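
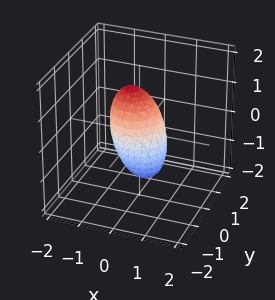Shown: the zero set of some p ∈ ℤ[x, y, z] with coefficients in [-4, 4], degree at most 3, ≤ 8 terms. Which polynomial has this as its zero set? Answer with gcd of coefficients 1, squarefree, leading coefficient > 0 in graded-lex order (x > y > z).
First, the degree is 2 — no degree-1 surface has this shape.
Next, observable constraints: among the integer gridlines, it crosses the z-axis at z ∈ {-1, 1}.
Finally, assembling these constraints gives the stated polynomial.

3*x^2 + 2*x*z + 3*y^2 - 2*y*z + 2*z^2 - 2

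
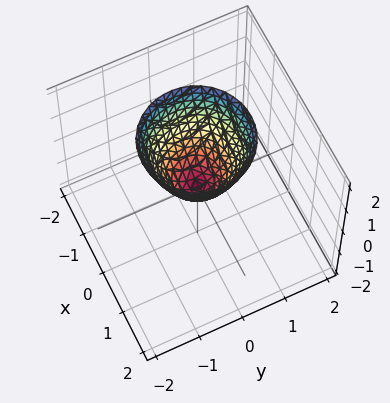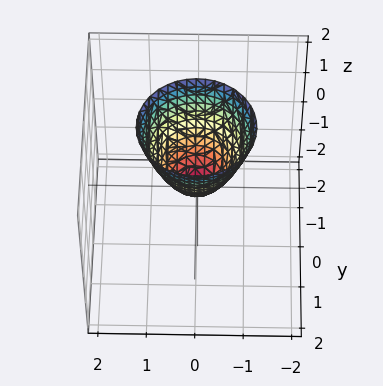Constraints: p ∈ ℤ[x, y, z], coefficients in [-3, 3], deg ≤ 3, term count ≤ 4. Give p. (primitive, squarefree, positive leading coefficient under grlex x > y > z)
Degree: a paraboloid; a quadric, so deg p = 2.
Symmetry: the surface is invariant under rotation about z: p = q(x² + y², z).
Observable constraints: it crosses the y-axis at the gridline y = 0; a circular section at z = 2 has radius between 1 and 2.
Solving for integer coefficients yields p as stated.

3*x^2 + 3*y^2 - 2*z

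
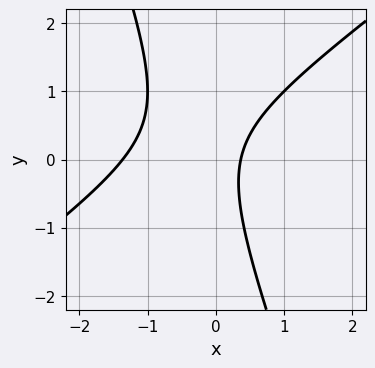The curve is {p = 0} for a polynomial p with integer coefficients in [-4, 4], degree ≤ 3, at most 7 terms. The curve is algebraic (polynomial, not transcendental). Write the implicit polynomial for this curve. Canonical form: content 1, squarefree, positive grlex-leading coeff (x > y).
2*x^2 - 2*x*y - y^2 + 2*x - 1

1. Degree: the shape is more complex than any degree-1 curve, so deg p = 2.
2. Against the integer gridlines: it misses every integer gridline on the y-axis.
3. Matching integer coefficients to the picture gives p.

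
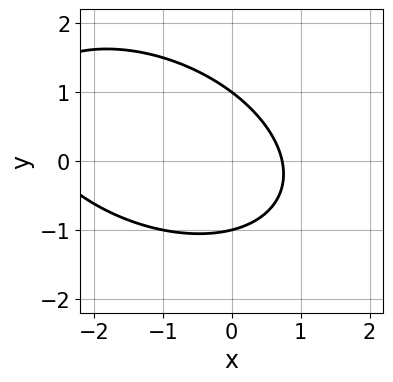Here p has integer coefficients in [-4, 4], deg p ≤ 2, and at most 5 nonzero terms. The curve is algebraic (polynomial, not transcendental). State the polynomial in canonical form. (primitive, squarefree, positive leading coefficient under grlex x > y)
deg p = 2. A generic line meets the curve in up to 2 points.
Checking where it meets the axes: the y-axis gridline crossings are at y ∈ {-1, 1}.
Fitting integer coefficients to these (and the overall shape) gives p.

x^2 + x*y + 2*y^2 + 2*x - 2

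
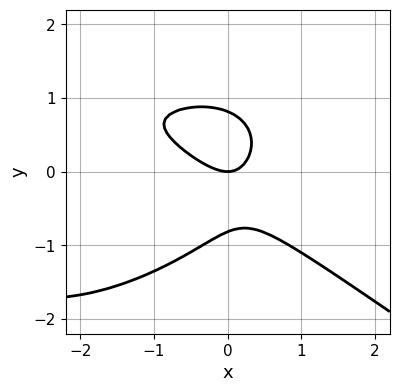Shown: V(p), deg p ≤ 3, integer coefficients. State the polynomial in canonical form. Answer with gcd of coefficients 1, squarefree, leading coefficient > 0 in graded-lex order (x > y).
First, the degree is 3 — the shape is more complex than any degree-2 curve.
Then, from the visible intercepts: it meets the y-axis at y = 0 (among the integer gridlines); one x-axis crossing is at x = 0.
Finally, putting this together gives p.

x^3 + 3*y^3 + 3*x^2 + 2*x*y - 2*y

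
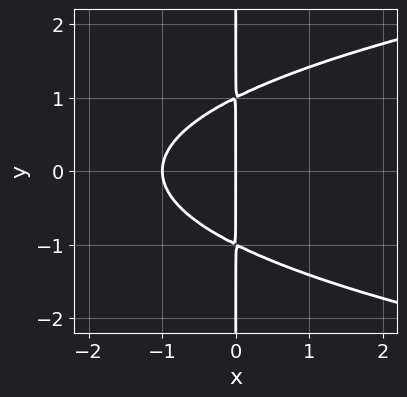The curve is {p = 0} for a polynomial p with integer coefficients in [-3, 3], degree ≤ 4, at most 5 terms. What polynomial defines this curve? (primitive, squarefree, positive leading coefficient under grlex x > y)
x*y^2 - x^2 - x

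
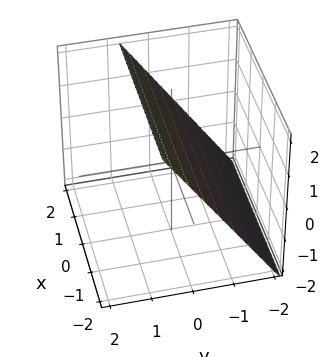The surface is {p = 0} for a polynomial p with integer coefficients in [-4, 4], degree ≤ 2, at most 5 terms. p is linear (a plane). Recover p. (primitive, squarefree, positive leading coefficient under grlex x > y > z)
1. deg p = 1.
2. Observable constraints: one z-axis crossing is at z = 1; the surface avoids every integer x-axis point in the box.
3. Assembling these constraints gives the stated polynomial.

3*y - 2*z + 2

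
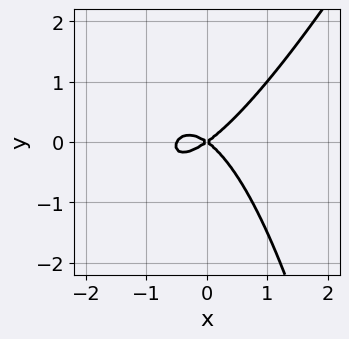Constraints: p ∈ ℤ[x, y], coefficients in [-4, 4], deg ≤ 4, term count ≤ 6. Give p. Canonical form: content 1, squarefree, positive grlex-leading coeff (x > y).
2*x^3 - x^2*y + x^2 - 2*y^2

First, deg p = 3. A generic line meets the curve in up to 3 points.
Then, against the integer gridlines: one y-axis crossing is at y = 0; it crosses the x-axis at the gridline x = 0.
Finally, solving for integer coefficients yields p as stated.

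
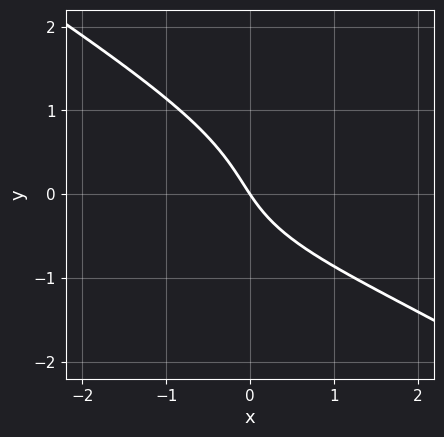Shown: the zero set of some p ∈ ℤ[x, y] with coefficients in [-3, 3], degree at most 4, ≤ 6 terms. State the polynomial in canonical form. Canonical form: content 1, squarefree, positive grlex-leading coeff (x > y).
2*x*y^2 + 3*y^3 + x*y + 3*x + 2*y

(a) Degree: a generic line meets the curve in up to 3 points, so deg p = 3.
(b) Checking where it meets the axes: it meets the y-axis at y = 0 (among the integer gridlines); one x-axis crossing is at x = 0.
(c) Matching integer coefficients to the picture gives p.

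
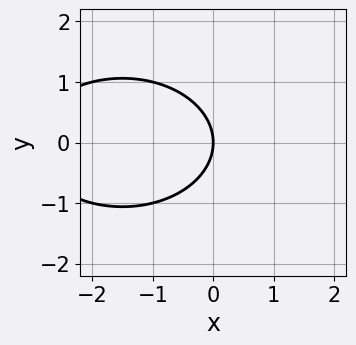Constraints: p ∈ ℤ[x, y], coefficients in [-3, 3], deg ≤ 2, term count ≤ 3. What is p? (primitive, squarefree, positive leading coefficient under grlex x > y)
x^2 + 2*y^2 + 3*x

1. deg p = 2.
2. Symmetries: mirror symmetry y ↦ −y ⇒ only even powers of y.
3. Observable constraints: one x-axis crossing is at x = 0; one y-axis crossing is at y = 0.
4. The integer polynomial consistent with all of this is the stated p.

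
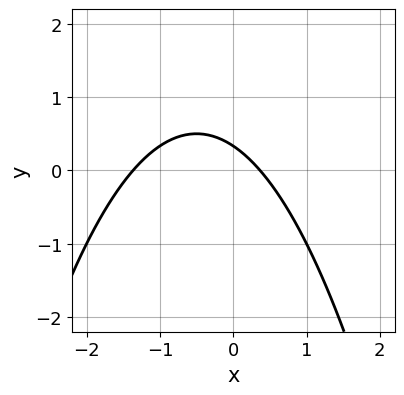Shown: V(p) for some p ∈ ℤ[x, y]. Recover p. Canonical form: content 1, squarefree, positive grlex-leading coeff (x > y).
2*x^2 + 2*x + 3*y - 1

(a) deg p = 2. No degree-1 curve has this shape.
(b) Solving for integer coefficients yields p as stated.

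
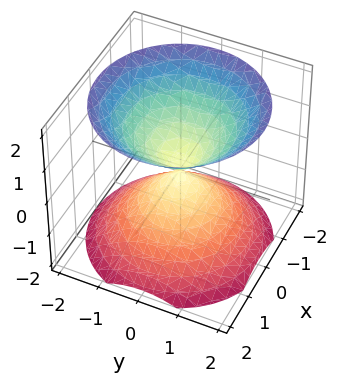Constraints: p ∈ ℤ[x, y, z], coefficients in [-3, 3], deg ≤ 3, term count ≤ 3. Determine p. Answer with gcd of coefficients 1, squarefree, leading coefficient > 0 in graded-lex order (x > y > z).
1. The picture has 2 separate pieces. Treating them together as one polynomial.
2. deg p = 2. A double cone through the origin; a quadric.
3. Symmetry: the surface is invariant under rotation about z: p = q(x² + y², z); mirror symmetry z ↦ −z ⇒ only even powers of z.
4. Against the integer gridlines: it meets the x-axis at x = 0 (among the integer gridlines); it crosses the y-axis at the gridline y = 0; a circular section at z = -1 has radius exactly 1; it crosses the z-axis at the gridline z = 0.
5. The integer polynomial consistent with all of this is the stated p.

x^2 + y^2 - z^2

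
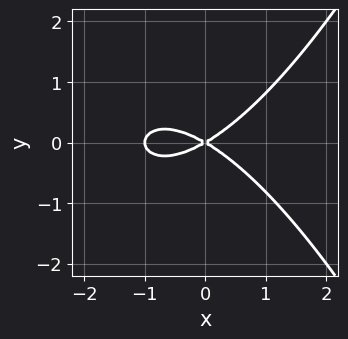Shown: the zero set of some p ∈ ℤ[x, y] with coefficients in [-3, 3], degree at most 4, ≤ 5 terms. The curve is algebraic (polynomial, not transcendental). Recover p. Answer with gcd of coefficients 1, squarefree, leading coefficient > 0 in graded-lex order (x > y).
(a) deg p = 3. The shape is more complex than any degree-2 curve.
(b) Symmetries: mirror symmetry y ↦ −y ⇒ only even powers of y.
(c) Checking where it meets the axes: it crosses the y-axis at the gridline y = 0; the x-axis gridline crossings are at x ∈ {-1, 0}.
(d) Assembling these constraints gives the stated polynomial.

x^3 + x^2 - 3*y^2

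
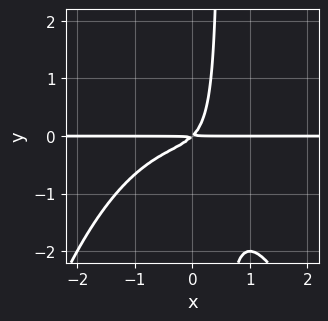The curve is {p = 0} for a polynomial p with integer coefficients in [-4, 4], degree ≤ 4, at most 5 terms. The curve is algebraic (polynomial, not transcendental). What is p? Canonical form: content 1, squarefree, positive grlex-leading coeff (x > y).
The degree is 4 — no degree-3 curve has this shape.
From the axis intercepts and sections: every point of the x-axis in the box is on the curve.
Fitting integer coefficients to these (and the overall shape) gives p.

x^3*y + 2*x*y^2 + x*y - y^2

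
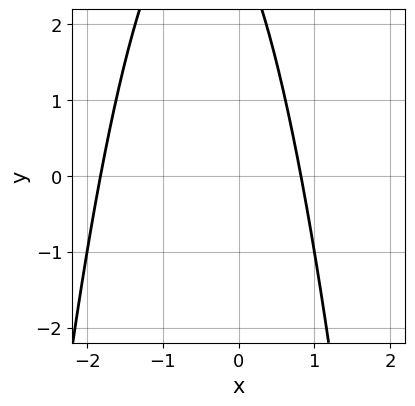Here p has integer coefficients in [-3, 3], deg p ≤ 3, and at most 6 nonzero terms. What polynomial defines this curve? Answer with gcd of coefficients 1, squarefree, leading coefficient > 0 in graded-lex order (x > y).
deg p = 2.
Checking where it meets the axes: it misses every integer gridline on the y-axis.
These observations pin down the coefficients.

2*x^2 + 2*x + y - 3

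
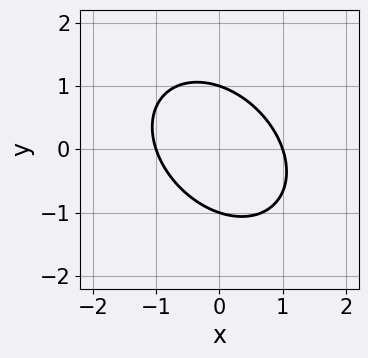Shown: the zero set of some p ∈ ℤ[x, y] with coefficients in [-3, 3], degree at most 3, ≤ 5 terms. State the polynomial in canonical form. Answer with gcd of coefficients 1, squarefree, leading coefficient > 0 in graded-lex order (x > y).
(a) Degree: no degree-1 curve has this shape, so deg p = 2.
(b) Checking where it meets the axes: among the integer gridlines, it crosses the y-axis at y ∈ {-1, 1}; the x-axis gridline crossings are at x ∈ {-1, 1}.
(c) Together with the visible shape, these determine p as stated.

3*x^2 + 2*x*y + 3*y^2 - 3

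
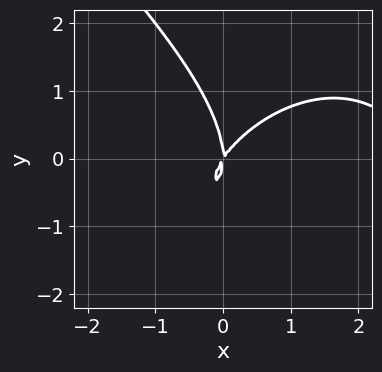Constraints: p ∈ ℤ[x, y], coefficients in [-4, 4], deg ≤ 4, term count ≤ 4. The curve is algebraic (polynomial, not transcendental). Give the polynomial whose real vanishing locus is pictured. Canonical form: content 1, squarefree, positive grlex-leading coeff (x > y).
(a) Degree: no degree-2 curve has this shape, so deg p = 3.
(b) Observable constraints: it crosses the y-axis at the gridline y = 0; one x-axis crossing is at x = 0.
(c) Putting this together gives p.

x^3 + y^3 - 3*x^2 + 2*x*y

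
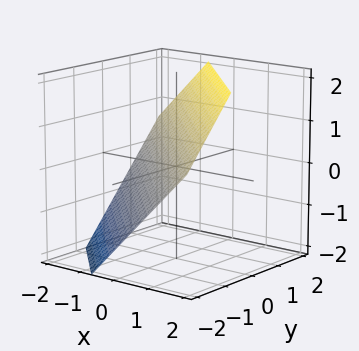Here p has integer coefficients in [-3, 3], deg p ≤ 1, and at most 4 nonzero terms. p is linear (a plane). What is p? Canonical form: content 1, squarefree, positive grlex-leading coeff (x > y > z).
Degree: the surface is flat (a plane), so deg p = 1.
Matching integer coefficients to the picture gives p.

3*x + 3*y - 3*z + 2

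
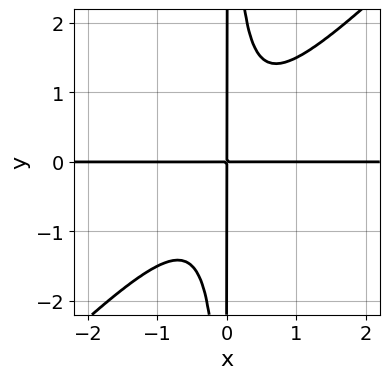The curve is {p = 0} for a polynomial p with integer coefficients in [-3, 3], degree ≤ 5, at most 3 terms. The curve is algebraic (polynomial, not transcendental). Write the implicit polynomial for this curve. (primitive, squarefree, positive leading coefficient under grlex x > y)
2*x^3*y - 2*x^2*y^2 + x*y

(a) The degree is 4 — no degree-3 curve has this shape.
(b) Checking where it meets the axes: every point of the x-axis in the box is on the curve; the visible y-axis segment lies entirely on the curve.
(c) Putting this together gives p.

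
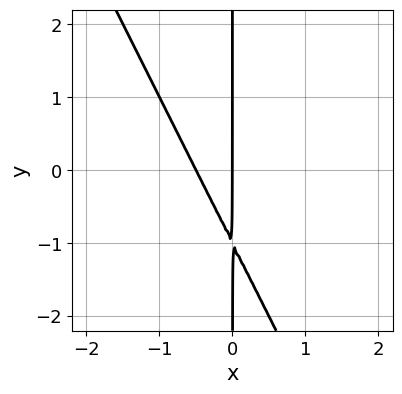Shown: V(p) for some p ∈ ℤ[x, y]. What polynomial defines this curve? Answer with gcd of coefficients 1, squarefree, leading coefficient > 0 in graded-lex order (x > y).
2*x^2 + x*y + x

First, the degree is 2 — the shape is more complex than any degree-1 curve.
Next, from the visible intercepts: it meets the x-axis at x = 0 (among the integer gridlines); every point of the y-axis in the box is on the curve.
Finally, fitting integer coefficients to these (and the overall shape) gives p.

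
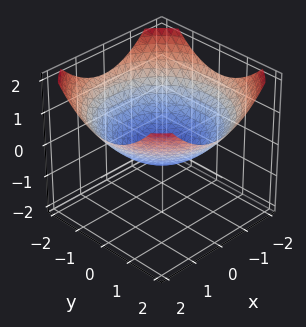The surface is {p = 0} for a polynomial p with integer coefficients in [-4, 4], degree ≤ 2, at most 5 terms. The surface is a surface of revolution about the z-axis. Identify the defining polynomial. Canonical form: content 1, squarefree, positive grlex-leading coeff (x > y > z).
The degree is 2 — a generic line meets the surface in up to 2 points.
Symmetries: the surface is invariant under rotation about z: p = q(x² + y², z).
From the visible intercepts: a circular section at z = 0 has radius exactly 1; among the integer gridlines, it crosses the y-axis at y ∈ {-1, 1}.
Together with the visible shape, these determine p as stated. Check: (1, 0, 0) on the x-axis lies on the surface, and p(1, 0, 0) = 0. ✓

x^2 + y^2 - 3*z - 1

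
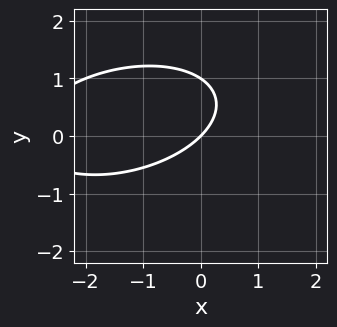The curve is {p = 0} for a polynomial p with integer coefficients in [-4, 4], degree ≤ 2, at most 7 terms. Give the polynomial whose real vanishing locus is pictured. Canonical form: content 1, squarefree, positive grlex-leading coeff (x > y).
x^2 - x*y + 3*y^2 + 3*x - 3*y

The degree is 2 — no degree-1 curve has this shape.
Against the integer gridlines: it crosses the x-axis at the gridline x = 0; among the integer gridlines, it crosses the y-axis at y ∈ {0, 1}.
Fitting integer coefficients to these (and the overall shape) gives p.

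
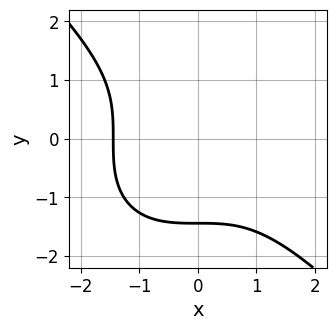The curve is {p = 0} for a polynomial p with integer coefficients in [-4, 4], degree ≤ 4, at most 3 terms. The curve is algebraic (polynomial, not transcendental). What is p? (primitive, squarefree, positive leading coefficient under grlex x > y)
x^3 + y^3 + 3

Degree: the shape is more complex than any degree-2 curve, so deg p = 3.
Solving for integer coefficients yields p as stated.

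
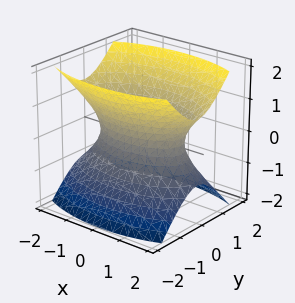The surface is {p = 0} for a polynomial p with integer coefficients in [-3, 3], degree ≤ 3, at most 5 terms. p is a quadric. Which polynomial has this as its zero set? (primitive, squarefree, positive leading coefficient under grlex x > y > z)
x^2 + 3*y^2 - 2*z^2 - 2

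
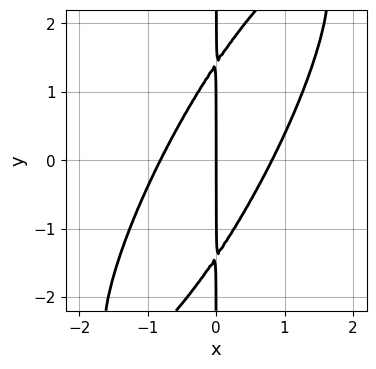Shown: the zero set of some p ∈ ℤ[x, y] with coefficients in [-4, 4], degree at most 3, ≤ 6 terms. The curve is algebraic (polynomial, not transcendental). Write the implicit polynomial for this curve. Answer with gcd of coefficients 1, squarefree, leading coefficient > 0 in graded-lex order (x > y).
3*x^3 - 3*x^2*y + x*y^2 - 2*x

The degree is 3 — no degree-2 curve has this shape.
Observable constraints: it crosses the x-axis at the gridline x = 0; every point of the y-axis in the box is on the curve.
Together with the visible shape, these determine p as stated.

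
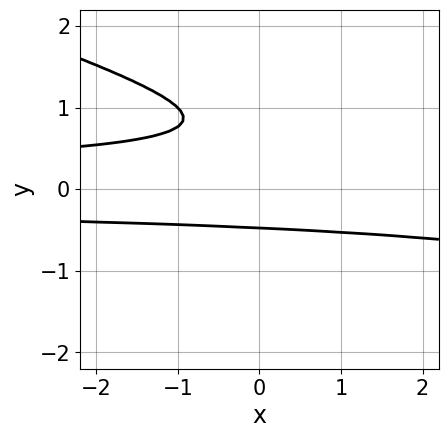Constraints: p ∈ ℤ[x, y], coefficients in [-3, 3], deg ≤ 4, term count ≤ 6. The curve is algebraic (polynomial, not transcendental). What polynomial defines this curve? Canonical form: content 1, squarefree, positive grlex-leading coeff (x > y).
(a) Degree: the shape is more complex than any degree-2 curve, so deg p = 3.
(b) From the axis intercepts and sections: no x-intercept at any integer in the box.
(c) The integer polynomial consistent with all of this is the stated p.

x*y^2 + 3*y^3 - 3*y^2 + 1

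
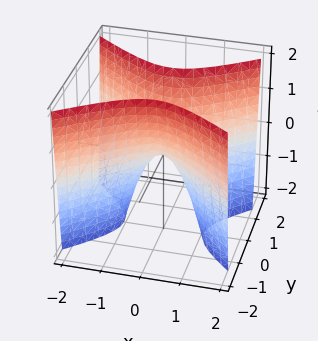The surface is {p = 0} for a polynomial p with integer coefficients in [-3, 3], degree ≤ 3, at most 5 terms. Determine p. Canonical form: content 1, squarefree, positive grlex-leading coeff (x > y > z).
2*x^2 - 3*y^2 + z

First, the degree is 2 — a saddle surface; a quadric.
Then, symmetries: mirror symmetry y ↦ −y ⇒ only even powers of y; mirror symmetry x ↦ −x ⇒ only even powers of x.
Next, against the integer gridlines: one x-axis crossing is at x = 0; it crosses the z-axis at the gridline z = 0; it crosses the y-axis at the gridline y = 0.
Finally, these observations pin down the coefficients.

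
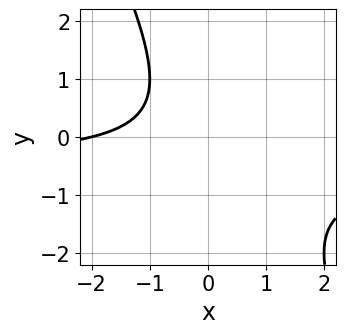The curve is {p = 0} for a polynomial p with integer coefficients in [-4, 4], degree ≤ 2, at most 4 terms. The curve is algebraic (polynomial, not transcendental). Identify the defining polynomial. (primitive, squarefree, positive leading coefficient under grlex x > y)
2*x*y + y^2 + x + 2

Degree: no degree-1 curve has this shape, so deg p = 2.
Against the integer gridlines: the curve avoids every integer y-axis point in the box; it meets the x-axis at x = -2 (among the integer gridlines).
Fitting integer coefficients to these (and the overall shape) gives p.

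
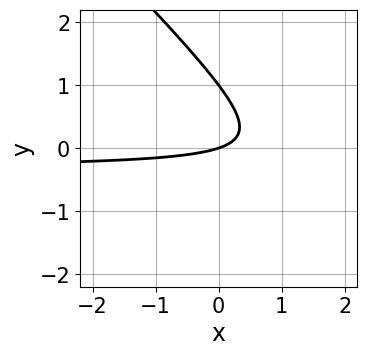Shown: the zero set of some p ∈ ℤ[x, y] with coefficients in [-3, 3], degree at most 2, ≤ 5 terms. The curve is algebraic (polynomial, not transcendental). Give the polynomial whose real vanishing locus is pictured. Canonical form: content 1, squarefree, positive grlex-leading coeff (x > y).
3*x*y + 3*y^2 + x - 3*y

1. deg p = 2. The shape is more complex than any degree-1 curve.
2. Observable constraints: it meets the x-axis at x = 0 (among the integer gridlines); among the integer gridlines, it crosses the y-axis at y ∈ {0, 1}.
3. Together with the visible shape, these determine p as stated.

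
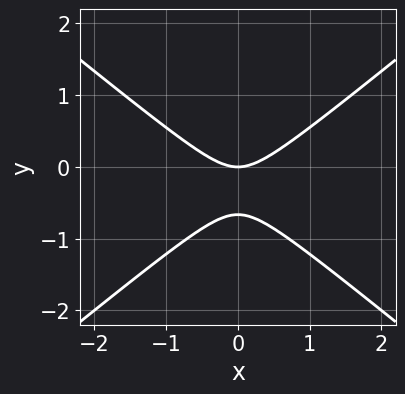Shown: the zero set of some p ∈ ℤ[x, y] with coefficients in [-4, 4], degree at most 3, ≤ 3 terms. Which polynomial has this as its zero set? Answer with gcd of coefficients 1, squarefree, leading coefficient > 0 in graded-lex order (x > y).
The degree is 2 — the shape is more complex than any degree-1 curve.
Symmetries: the x ↦ −x reflection is a symmetry, so x appears only in even powers.
Reading off the gridlines: it crosses the x-axis at the gridline x = 0; one y-axis crossing is at y = 0.
Putting this together gives p.

2*x^2 - 3*y^2 - 2*y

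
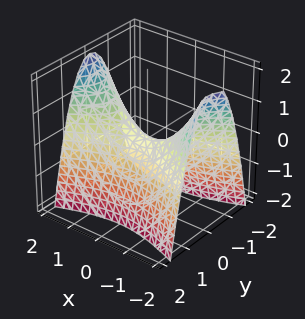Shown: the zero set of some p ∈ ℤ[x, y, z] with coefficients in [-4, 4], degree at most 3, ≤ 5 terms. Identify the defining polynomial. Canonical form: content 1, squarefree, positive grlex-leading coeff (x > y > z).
x^2 - 3*y^2 - 2*z

The degree is 2 — a saddle surface; a quadric.
Symmetries: mirror symmetry x ↦ −x ⇒ only even powers of x; the y ↦ −y reflection is a symmetry, so y appears only in even powers.
Against the integer gridlines: it meets the x-axis at x = 0 (among the integer gridlines); one z-axis crossing is at z = 0.
Matching integer coefficients to the picture gives p.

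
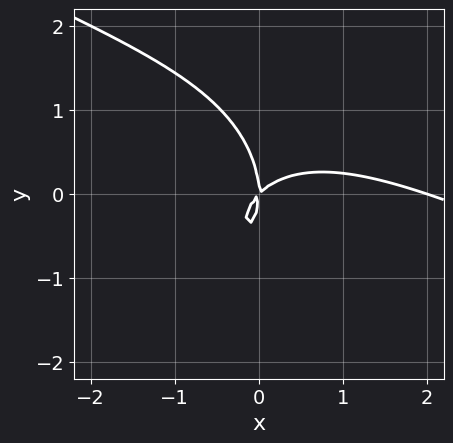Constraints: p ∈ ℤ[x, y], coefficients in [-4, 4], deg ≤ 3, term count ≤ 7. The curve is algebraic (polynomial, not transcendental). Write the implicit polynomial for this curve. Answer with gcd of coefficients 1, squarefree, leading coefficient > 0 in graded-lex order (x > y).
(a) The degree is 3 — no degree-2 curve has this shape.
(b) Reading off the gridlines: one y-axis crossing is at y = 0; among the integer gridlines, it crosses the x-axis at x ∈ {0, 2}.
(c) Together with the visible shape, these determine p as stated.

x^3 + 2*x^2*y + y^3 - 2*x^2 + 2*x*y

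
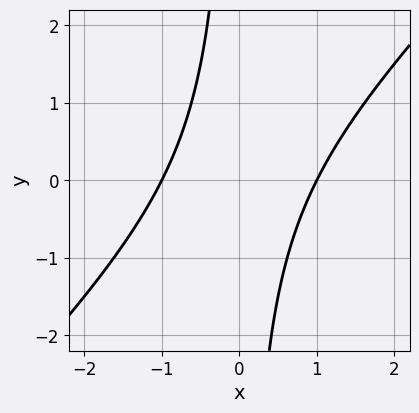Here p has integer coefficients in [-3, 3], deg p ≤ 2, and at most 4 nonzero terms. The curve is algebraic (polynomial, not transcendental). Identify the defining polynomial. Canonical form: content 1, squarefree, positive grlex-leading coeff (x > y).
1. Degree: no degree-1 curve has this shape, so deg p = 2.
2. Reading off the gridlines: the curve avoids every integer y-axis point in the box; the x-axis gridline crossings are at x ∈ {-1, 1}.
3. Fitting integer coefficients to these (and the overall shape) gives p.

x^2 - x*y - 1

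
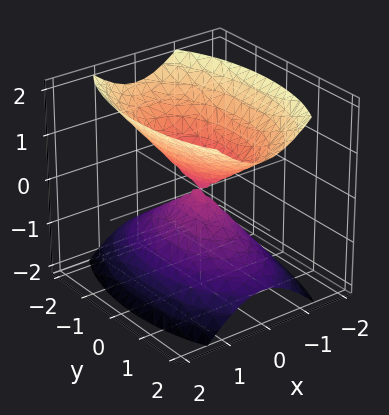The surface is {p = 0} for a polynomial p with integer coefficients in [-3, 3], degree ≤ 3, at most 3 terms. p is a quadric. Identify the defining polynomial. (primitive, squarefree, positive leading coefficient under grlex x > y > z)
3*x^2 + y^2 - 2*z^2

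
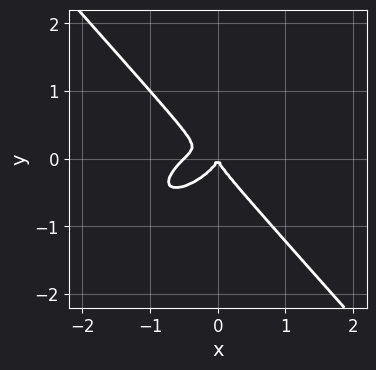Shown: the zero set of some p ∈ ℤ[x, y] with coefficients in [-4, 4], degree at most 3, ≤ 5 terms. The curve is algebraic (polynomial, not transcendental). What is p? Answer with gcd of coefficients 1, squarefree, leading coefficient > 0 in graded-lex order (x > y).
2*x^3 - 2*x^2*y + 3*y^3 + x^2

Degree: the shape is more complex than any degree-2 curve, so deg p = 3.
From the visible intercepts: it crosses the y-axis at the gridline y = 0; it meets the x-axis at x = 0 (among the integer gridlines).
Solving for integer coefficients yields p as stated.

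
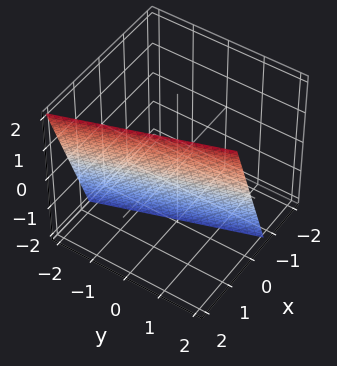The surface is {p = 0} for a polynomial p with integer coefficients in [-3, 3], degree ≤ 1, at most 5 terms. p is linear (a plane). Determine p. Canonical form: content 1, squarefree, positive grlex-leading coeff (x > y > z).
3*x + y - z - 2

1. deg p = 1. Every cross-section is a straight line — this is a plane.
2. From the visible intercepts: it meets the z-axis at z = -2 (among the integer gridlines); one y-axis crossing is at y = 2.
3. The integer polynomial consistent with all of this is the stated p.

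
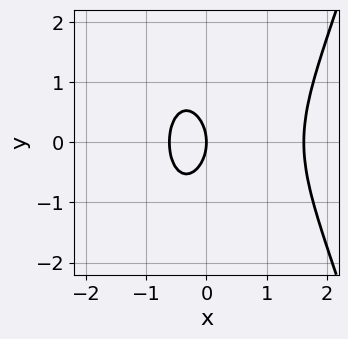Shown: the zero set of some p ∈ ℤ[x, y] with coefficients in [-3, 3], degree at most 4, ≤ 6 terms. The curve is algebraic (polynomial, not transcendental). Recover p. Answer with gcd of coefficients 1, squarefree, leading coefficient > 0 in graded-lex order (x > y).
1. deg p = 3.
2. Symmetries: mirror symmetry y ↦ −y ⇒ only even powers of y.
3. Checking where it meets the axes: it meets the x-axis at x = 0 (among the integer gridlines); one y-axis crossing is at y = 0.
4. Fitting integer coefficients to these (and the overall shape) gives p.

3*x^3 - 3*x^2 - 2*y^2 - 3*x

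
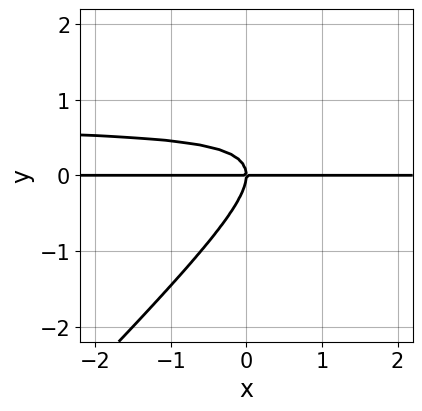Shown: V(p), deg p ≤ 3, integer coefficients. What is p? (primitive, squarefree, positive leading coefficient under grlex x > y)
3*x*y^2 - 3*y^3 - 2*x*y

The degree is 3 — no degree-2 curve has this shape.
Reading off the gridlines: the visible x-axis segment lies entirely on the curve; it meets the y-axis at y = 0 (among the integer gridlines).
Fitting integer coefficients to these (and the overall shape) gives p.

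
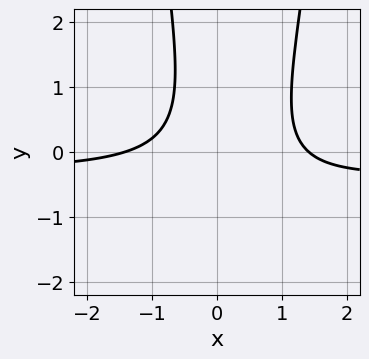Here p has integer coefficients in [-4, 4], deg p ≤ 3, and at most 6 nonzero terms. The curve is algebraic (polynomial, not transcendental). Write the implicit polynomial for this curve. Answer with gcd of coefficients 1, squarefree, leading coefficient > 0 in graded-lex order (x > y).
Degree: a generic line meets the curve in up to 3 points, so deg p = 3.
From the axis intercepts and sections: it misses every integer gridline on the y-axis.
These observations pin down the coefficients.

3*x^2*y + x^2 - 2*x*y - y^2 - 2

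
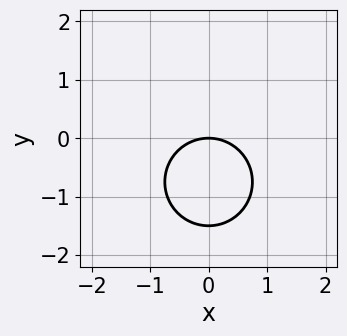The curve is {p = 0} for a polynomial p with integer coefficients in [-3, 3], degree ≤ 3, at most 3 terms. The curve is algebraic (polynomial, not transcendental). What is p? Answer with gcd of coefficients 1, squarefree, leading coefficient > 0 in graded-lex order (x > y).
2*x^2 + 2*y^2 + 3*y

Degree: the shape is more complex than any degree-1 curve, so deg p = 2.
Symmetries: mirror symmetry x ↦ −x ⇒ only even powers of x.
Against the integer gridlines: it crosses the y-axis at the gridline y = 0; it crosses the x-axis at the gridline x = 0.
Solving for integer coefficients yields p as stated.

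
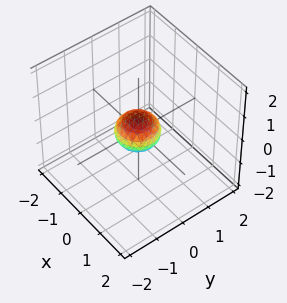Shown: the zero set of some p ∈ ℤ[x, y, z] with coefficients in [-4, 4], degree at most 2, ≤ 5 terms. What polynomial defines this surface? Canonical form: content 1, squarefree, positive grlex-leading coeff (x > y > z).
2*x^2 + 2*y^2 + 3*z^2 - 1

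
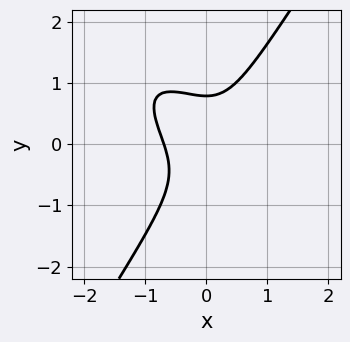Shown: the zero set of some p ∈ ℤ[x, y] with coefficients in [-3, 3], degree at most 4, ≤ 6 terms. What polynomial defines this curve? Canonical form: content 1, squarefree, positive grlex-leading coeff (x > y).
3*x^3 + 3*x^2*y - 2*y^3 + 1

First, degree: no degree-2 curve has this shape, so deg p = 3.
Finally, solving for integer coefficients yields p as stated.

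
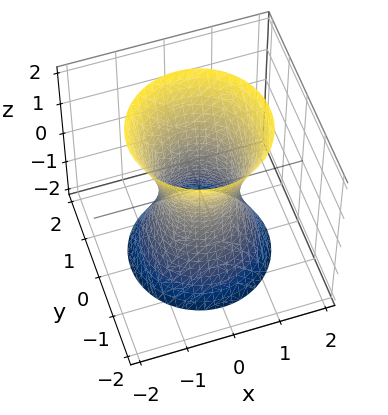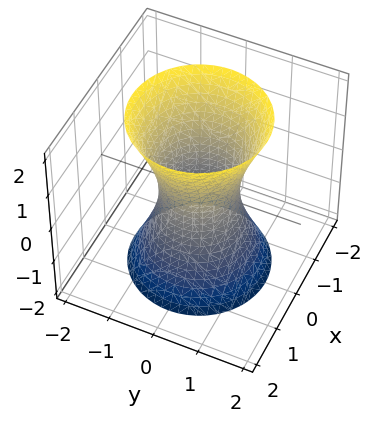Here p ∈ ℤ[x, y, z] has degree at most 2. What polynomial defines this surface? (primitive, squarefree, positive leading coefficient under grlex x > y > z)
1. Degree: an hourglass — one-sheet hyperboloid; a quadric, so deg p = 2.
2. Symmetries: the z ↦ −z reflection is a symmetry, so z appears only in even powers; the z-axis is an axis of rotation, so x and y enter only as x² + y².
3. Reading off the gridlines: the surface avoids every integer z-axis point in the box; a circular section at z = -2 has radius between 1 and 2.
4. The integer polynomial consistent with all of this is the stated p.

3*x^2 + 3*y^2 - z^2 - 2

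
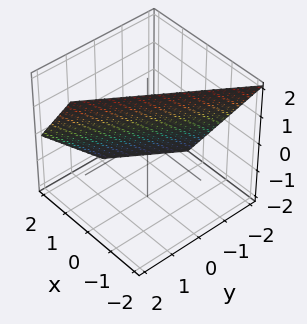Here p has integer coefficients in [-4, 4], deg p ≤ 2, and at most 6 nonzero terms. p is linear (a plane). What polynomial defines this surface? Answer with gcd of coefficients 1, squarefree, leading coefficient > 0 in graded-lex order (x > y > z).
(a) Degree: the surface is flat (a plane), so deg p = 1.
(b) Checking where it meets the axes: one y-axis crossing is at y = -1; it crosses the z-axis at the gridline z = 1.
(c) Together with the visible shape, these determine p as stated.

3*x - 2*y + 2*z - 2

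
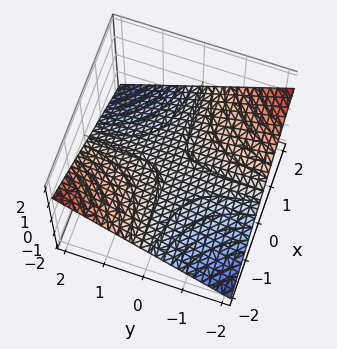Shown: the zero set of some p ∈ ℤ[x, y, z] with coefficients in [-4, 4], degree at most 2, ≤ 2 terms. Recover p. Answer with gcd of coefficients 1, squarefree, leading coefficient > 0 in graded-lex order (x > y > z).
First, deg p = 2.
Next, from the visible intercepts: the visible y-axis segment lies entirely on the surface; every point of the x-axis in the box is on the surface; one z-axis crossing is at z = 0.
Finally, fitting integer coefficients to these (and the overall shape) gives p.

x*y + 3*z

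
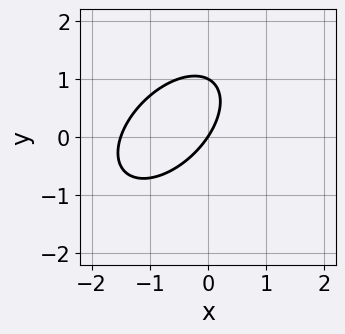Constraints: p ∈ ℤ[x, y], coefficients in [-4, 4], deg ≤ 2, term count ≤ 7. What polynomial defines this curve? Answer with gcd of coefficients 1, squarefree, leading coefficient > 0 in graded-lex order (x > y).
1. The degree is 2 — the shape is more complex than any degree-1 curve.
2. Checking where it meets the axes: it meets the x-axis at x = 0 (among the integer gridlines); among the integer gridlines, it crosses the y-axis at y ∈ {0, 1}.
3. The integer polynomial consistent with all of this is the stated p.

2*x^2 - 2*x*y + 2*y^2 + 3*x - 2*y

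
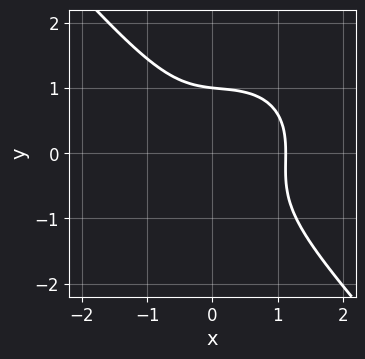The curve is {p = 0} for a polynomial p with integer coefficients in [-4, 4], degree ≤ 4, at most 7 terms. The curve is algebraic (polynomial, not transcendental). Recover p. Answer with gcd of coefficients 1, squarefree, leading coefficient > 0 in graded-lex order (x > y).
First, the degree is 3 — no degree-2 curve has this shape.
Next, checking where it meets the axes: it crosses the y-axis at the gridline y = 1.
Finally, solving for integer coefficients yields p as stated.

3*x^3 + x*y^2 + 3*y^3 - x^2 - 3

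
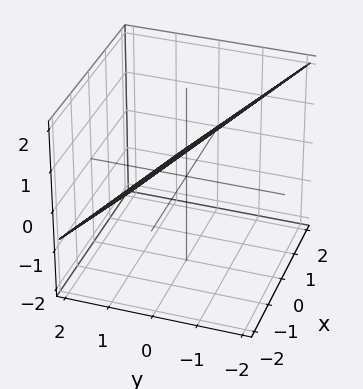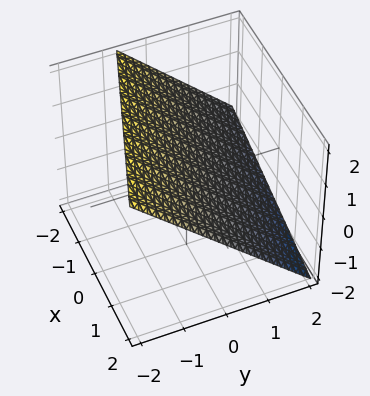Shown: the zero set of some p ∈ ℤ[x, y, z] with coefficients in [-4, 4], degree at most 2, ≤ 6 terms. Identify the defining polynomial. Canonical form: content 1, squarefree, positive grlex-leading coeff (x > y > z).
x + 3*y + 3*z - 2

First, the degree is 1 — every cross-section is a straight line — this is a plane.
Next, observable constraints: it crosses the x-axis at the gridline x = 2.
Finally, assembling these constraints gives the stated polynomial.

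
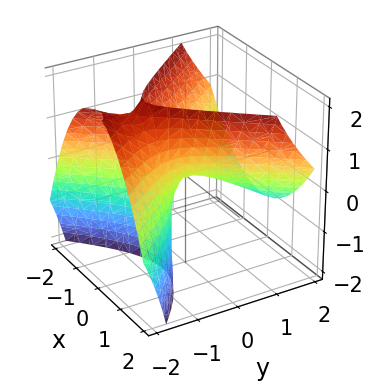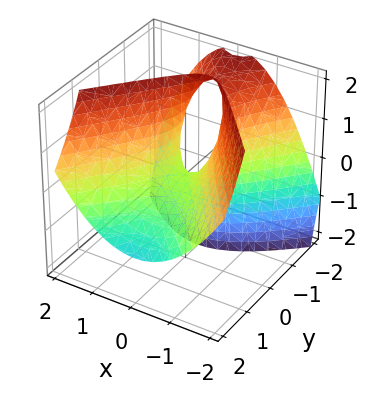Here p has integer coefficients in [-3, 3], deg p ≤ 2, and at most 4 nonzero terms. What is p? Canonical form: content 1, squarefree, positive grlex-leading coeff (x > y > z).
3*x^2 - 2*y^2 - 3*y*z - 2*z

deg p = 2.
Checking where it meets the axes: it meets the y-axis at y = 0 (among the integer gridlines); it crosses the z-axis at the gridline z = 0; it crosses the x-axis at the gridline x = 0.
Solving for integer coefficients yields p as stated.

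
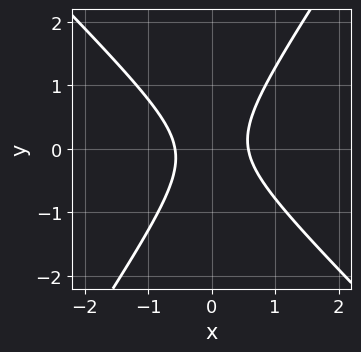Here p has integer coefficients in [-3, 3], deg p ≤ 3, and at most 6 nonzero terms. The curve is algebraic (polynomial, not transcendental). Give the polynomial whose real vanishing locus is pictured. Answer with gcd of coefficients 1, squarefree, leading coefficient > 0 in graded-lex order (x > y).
First, the degree is 2 — the shape is more complex than any degree-1 curve.
Then, against the integer gridlines: the curve avoids every integer y-axis point in the box.
Finally, assembling these constraints gives the stated polynomial.

3*x^2 + x*y - 2*y^2 - 1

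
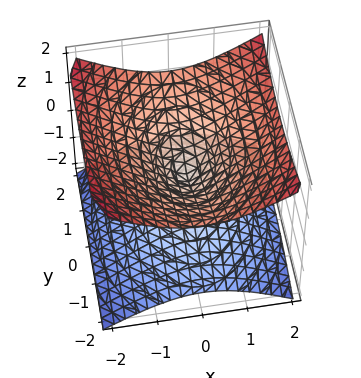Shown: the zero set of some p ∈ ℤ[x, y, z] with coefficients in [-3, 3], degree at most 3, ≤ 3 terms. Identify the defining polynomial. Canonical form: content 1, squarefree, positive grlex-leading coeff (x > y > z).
2*x^2 + y^2 - 3*z^2

1. The degree is 2 — a double cone through the origin; a quadric.
2. Symmetries: it's symmetric under z → −z, forcing even powers of z; mirror symmetry y ↦ −y ⇒ only even powers of y; mirror symmetry x ↦ −x ⇒ only even powers of x.
3. From the visible intercepts: it meets the x-axis at x = 0 (among the integer gridlines); it crosses the y-axis at the gridline y = 0.
4. Matching integer coefficients to the picture gives p.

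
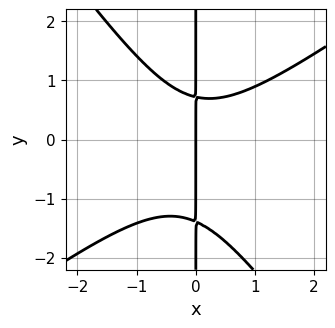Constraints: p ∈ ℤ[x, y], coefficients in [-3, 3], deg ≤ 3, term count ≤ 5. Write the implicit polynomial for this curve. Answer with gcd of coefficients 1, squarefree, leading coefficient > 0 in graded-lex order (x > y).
3*x^3 - 2*x^2*y - 3*x*y^2 - 2*x*y + 3*x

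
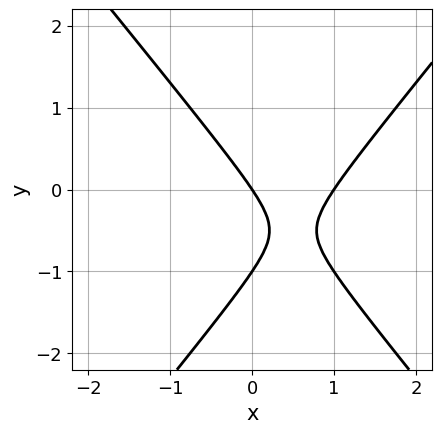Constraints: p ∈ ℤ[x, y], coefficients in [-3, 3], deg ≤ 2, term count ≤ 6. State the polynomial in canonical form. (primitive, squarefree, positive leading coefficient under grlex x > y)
(a) deg p = 2. The shape is more complex than any degree-1 curve.
(b) Observable constraints: among the integer gridlines, it crosses the y-axis at y ∈ {-1, 0}; the x-axis gridline crossings are at x ∈ {0, 1}.
(c) Assembling these constraints gives the stated polynomial.

3*x^2 - 2*y^2 - 3*x - 2*y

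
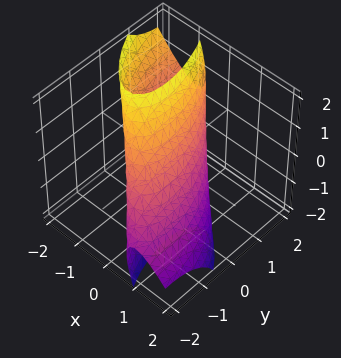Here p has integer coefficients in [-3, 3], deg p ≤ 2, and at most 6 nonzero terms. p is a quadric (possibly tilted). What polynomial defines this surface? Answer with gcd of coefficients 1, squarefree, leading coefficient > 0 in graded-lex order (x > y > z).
3*x^2 + 2*x*y + 3*x*z + y^2 + z^2 - 2

(a) Degree: no degree-1 surface has this shape, so deg p = 2.
(b) Putting this together gives p.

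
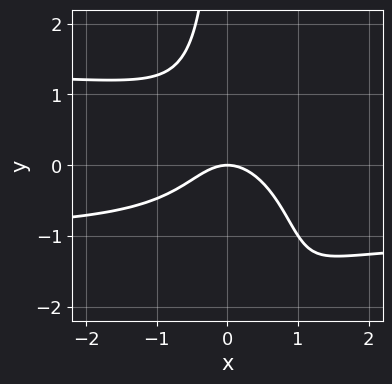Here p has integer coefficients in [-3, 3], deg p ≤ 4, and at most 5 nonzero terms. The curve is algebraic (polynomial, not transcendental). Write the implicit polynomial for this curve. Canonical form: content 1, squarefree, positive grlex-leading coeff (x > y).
First, degree: the shape is more complex than any degree-3 curve, so deg p = 4.
Then, against the integer gridlines: it crosses the x-axis at the gridline x = 0; one y-axis crossing is at y = 0.
Finally, these observations pin down the coefficients.

2*x^2*y^2 - x^2*y - 3*x*y^2 - 3*x^2 - 3*y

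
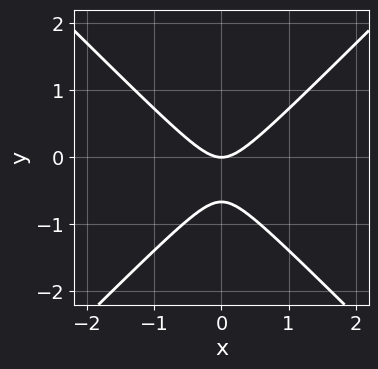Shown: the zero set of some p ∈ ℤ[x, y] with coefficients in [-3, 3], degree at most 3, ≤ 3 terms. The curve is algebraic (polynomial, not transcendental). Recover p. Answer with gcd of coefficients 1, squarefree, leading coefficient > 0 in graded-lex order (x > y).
(a) Degree: a generic line meets the curve in up to 2 points, so deg p = 2.
(b) Symmetries: mirror symmetry x ↦ −x ⇒ only even powers of x.
(c) Checking where it meets the axes: it meets the x-axis at x = 0 (among the integer gridlines); it meets the y-axis at y = 0 (among the integer gridlines).
(d) These observations pin down the coefficients.

3*x^2 - 3*y^2 - 2*y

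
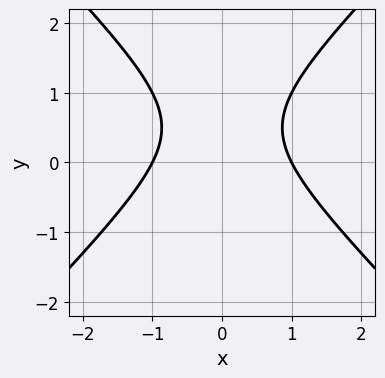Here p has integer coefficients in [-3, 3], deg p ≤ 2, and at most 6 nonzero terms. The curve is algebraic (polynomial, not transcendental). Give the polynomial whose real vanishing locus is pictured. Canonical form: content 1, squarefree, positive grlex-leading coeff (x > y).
x^2 - y^2 + y - 1

(a) The degree is 2 — the shape is more complex than any degree-1 curve.
(b) Symmetries: mirror symmetry x ↦ −x ⇒ only even powers of x.
(c) Checking where it meets the axes: among the integer gridlines, it crosses the x-axis at x ∈ {-1, 1}; no y-intercept at any integer in the box.
(d) Solving for integer coefficients yields p as stated.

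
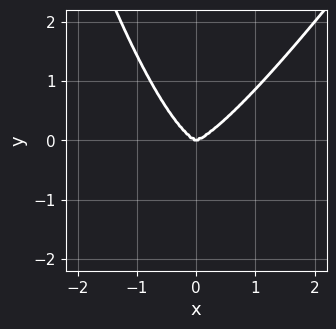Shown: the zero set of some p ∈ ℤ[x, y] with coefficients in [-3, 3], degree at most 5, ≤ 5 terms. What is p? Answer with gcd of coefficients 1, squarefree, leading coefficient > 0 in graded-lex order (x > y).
3*x^4 - 2*x^3*y - 2*y^3

The degree is 4 — no degree-3 curve has this shape.
Observable constraints: one y-axis crossing is at y = 0; it crosses the x-axis at the gridline x = 0.
Solving for integer coefficients yields p as stated.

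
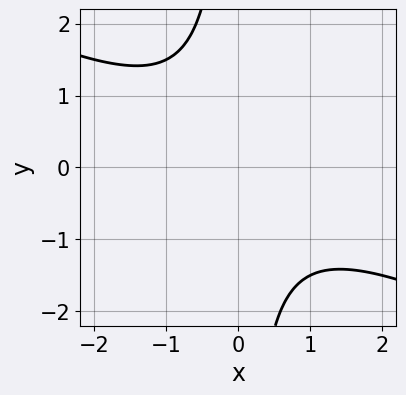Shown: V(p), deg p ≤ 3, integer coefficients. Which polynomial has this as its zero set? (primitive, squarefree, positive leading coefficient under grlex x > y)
(a) Degree: a generic line meets the curve in up to 2 points, so deg p = 2.
(b) From the axis intercepts and sections: it misses every integer gridline on the x-axis; no y-intercept at any integer in the box.
(c) Assembling these constraints gives the stated polynomial.

x^2 + 2*x*y + 2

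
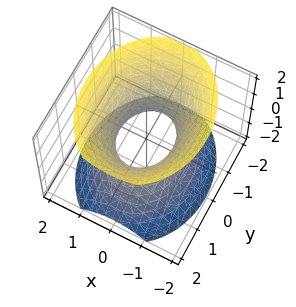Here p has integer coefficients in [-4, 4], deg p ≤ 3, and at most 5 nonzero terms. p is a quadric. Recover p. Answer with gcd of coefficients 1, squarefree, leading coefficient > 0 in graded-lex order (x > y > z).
(a) deg p = 2. One connected sheet with a waist; a quadric.
(b) Symmetries: mirror symmetry z ↦ −z ⇒ only even powers of z; it's symmetric under y → −y, forcing even powers of y; mirror symmetry x ↦ −x ⇒ only even powers of x.
(c) Observable constraints: the y-axis gridline crossings are at y ∈ {-1, 1}; no z-intercept at any integer in the box.
(d) The integer polynomial consistent with all of this is the stated p.

3*x^2 + 2*y^2 - 2*z^2 - 2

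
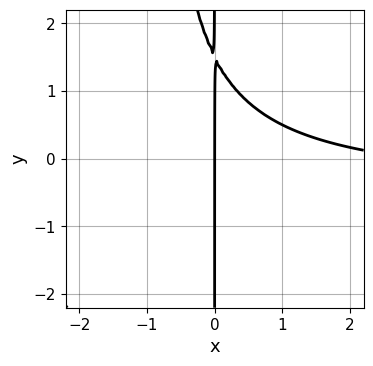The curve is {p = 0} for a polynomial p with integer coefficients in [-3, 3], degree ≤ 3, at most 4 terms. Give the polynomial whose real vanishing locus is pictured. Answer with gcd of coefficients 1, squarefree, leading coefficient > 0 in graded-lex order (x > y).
2*x^2*y + x^2 + 2*x*y - 3*x

1. The degree is 3 — no degree-2 curve has this shape.
2. Observable constraints: every point of the y-axis in the box is on the curve; it meets the x-axis at x = 0 (among the integer gridlines).
3. Assembling these constraints gives the stated polynomial.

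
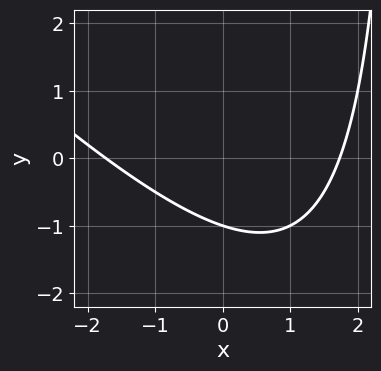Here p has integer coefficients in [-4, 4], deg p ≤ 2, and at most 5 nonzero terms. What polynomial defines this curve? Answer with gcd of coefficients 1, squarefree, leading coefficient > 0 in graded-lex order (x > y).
x^2 + x*y - 3*y - 3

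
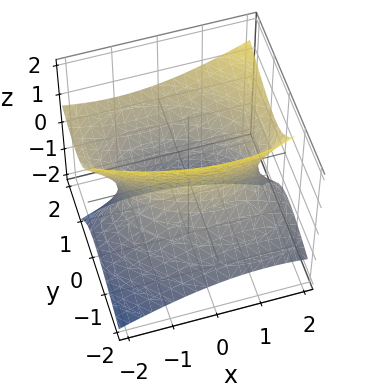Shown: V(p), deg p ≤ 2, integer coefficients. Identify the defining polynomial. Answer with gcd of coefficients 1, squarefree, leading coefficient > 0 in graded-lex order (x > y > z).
x^2 + x*y + 2*y^2 - 3*y*z - 2*z^2 - 2

1. deg p = 2.
2. From the visible intercepts: the surface avoids every integer z-axis point in the box; among the integer gridlines, it crosses the y-axis at y ∈ {-1, 1}.
3. Assembling these constraints gives the stated polynomial.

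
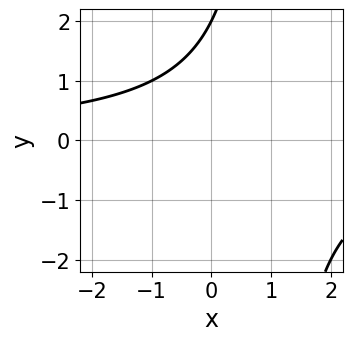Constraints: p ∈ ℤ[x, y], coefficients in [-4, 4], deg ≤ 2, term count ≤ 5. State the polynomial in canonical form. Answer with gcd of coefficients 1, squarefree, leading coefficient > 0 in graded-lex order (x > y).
1. deg p = 2. The shape is more complex than any degree-1 curve.
2. From the visible intercepts: no x-intercept at any integer in the box; it meets the y-axis at y = 2 (among the integer gridlines).
3. Fitting integer coefficients to these (and the overall shape) gives p.

x*y - y + 2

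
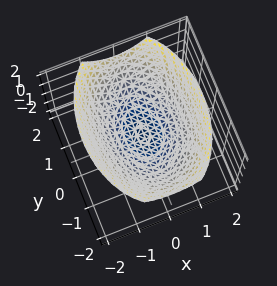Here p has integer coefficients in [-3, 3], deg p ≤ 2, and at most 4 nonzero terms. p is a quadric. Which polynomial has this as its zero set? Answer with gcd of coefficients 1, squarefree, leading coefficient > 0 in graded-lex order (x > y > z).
(a) Degree: a paraboloid; a quadric, so deg p = 2.
(b) Symmetries: it's symmetric under y → −y, forcing even powers of y; mirror symmetry x ↦ −x ⇒ only even powers of x.
(c) Observable constraints: one x-axis crossing is at x = 0; it meets the y-axis at y = 0 (among the integer gridlines).
(d) Matching integer coefficients to the picture gives p.

2*x^2 + y^2 - 3*z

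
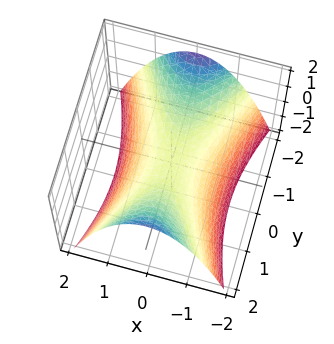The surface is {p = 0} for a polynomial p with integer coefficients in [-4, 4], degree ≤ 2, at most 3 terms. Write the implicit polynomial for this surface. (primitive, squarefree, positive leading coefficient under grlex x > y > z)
3*x^2 - y^2 + 3*z

(a) Degree: a hyperbolic paraboloid; a quadric, so deg p = 2.
(b) Symmetries: it's symmetric under x → −x, forcing even powers of x; mirror symmetry y ↦ −y ⇒ only even powers of y.
(c) Reading off the gridlines: it crosses the x-axis at the gridline x = 0; one y-axis crossing is at y = 0.
(d) These observations pin down the coefficients.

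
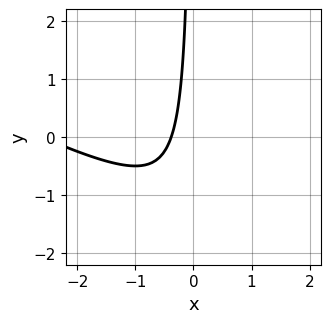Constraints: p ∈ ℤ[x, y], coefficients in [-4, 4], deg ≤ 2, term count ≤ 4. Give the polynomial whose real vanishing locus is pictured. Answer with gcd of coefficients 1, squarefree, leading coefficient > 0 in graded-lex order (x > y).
(a) The degree is 2 — a generic line meets the curve in up to 2 points.
(b) Observable constraints: the curve avoids every integer y-axis point in the box.
(c) Putting this together gives p.

x^2 + 2*x*y + 3*x + 1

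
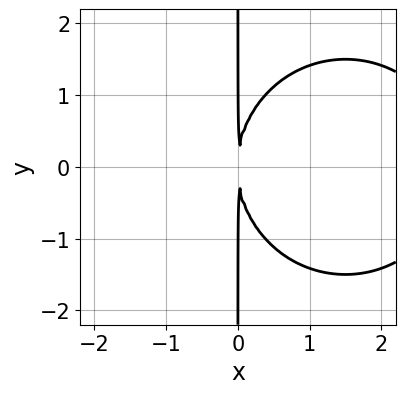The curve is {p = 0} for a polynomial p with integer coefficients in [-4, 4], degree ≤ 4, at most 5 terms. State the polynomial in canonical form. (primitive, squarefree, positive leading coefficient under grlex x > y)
(a) The degree is 3 — a generic line meets the curve in up to 3 points.
(b) Symmetries: the y ↦ −y reflection is a symmetry, so y appears only in even powers.
(c) From the axis intercepts and sections: every point of the y-axis in the box is on the curve.
(d) Assembling these constraints gives the stated polynomial.

x^3 + x*y^2 - 3*x^2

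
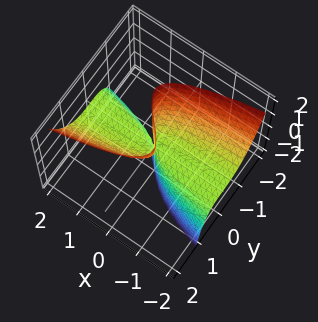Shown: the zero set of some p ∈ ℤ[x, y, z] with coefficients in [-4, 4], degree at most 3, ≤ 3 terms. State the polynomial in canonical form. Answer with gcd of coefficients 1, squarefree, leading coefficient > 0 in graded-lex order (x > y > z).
1. Degree: a generic line meets the surface in up to 3 points, so deg p = 3.
2. Reading off the gridlines: every point of the z-axis in the box is on the surface; it crosses the y-axis at the gridline y = 0; the visible x-axis segment lies entirely on the surface.
3. Putting this together gives p.

3*y^3 - 2*x*z - 2*y*z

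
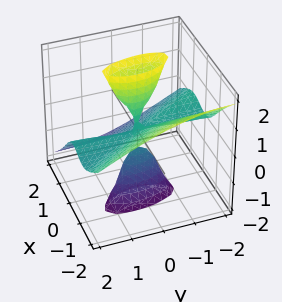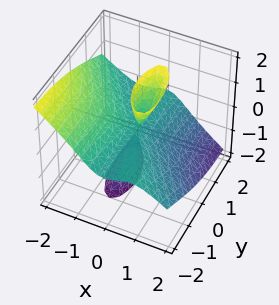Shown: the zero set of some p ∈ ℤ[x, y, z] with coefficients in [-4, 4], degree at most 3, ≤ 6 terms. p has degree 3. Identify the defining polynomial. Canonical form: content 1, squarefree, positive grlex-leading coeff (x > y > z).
3*x^3 + 2*x^2*y + 3*x^2*z - 2*x*z^2 + y^2*z

The picture has 2 separate pieces.
deg p = 3.
Observable constraints: every point of the z-axis in the box is on the surface; it crosses the x-axis at the gridline x = 0; the visible y-axis segment lies entirely on the surface.
These observations pin down the coefficients.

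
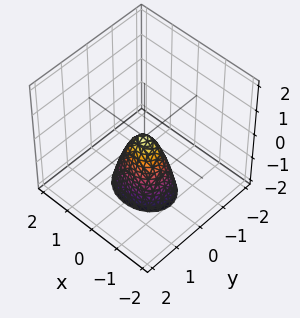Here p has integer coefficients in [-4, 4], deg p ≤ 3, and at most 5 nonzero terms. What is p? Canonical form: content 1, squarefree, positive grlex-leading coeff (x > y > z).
1. Degree: a paraboloid; a quadric, so deg p = 2.
2. Symmetries: the y ↦ −y reflection is a symmetry, so y appears only in even powers; mirror symmetry x ↦ −x ⇒ only even powers of x.
3. Reading off the gridlines: one x-axis crossing is at x = 0; one z-axis crossing is at z = 0; it meets the y-axis at y = 0 (among the integer gridlines).
4. These observations pin down the coefficients.

2*x^2 + 3*y^2 + z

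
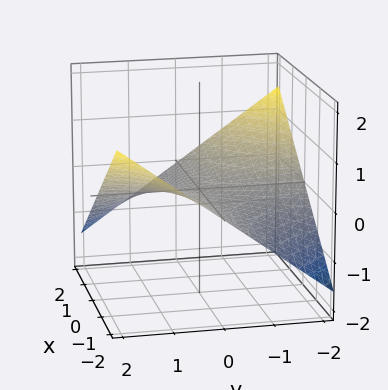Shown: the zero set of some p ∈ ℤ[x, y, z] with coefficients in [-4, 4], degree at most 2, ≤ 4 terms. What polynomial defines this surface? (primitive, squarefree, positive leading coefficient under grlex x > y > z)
x*y + 3*z

deg p = 2.
Checking where it meets the axes: it crosses the z-axis at the gridline z = 0; the visible y-axis segment lies entirely on the surface; the visible x-axis segment lies entirely on the surface.
Solving for integer coefficients yields p as stated.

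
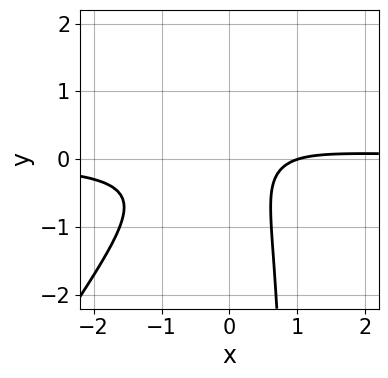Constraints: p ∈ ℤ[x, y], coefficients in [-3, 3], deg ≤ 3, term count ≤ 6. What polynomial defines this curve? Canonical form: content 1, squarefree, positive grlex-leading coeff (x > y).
(a) Degree: no degree-2 curve has this shape, so deg p = 3.
(b) From the axis intercepts and sections: no y-intercept at any integer in the box; it crosses the x-axis at the gridline x = 1.
(c) Assembling these constraints gives the stated polynomial.

3*x^2*y - 2*x*y^2 + 2*y^2 - x + 1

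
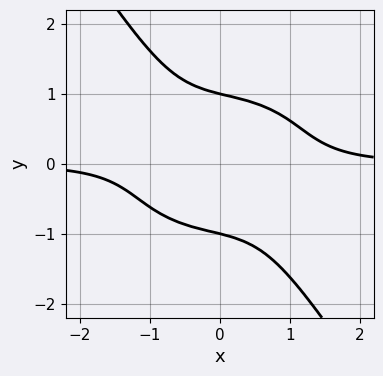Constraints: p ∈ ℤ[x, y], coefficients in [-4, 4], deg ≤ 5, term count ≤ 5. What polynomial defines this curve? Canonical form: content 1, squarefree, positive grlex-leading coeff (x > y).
1. The degree is 4 — no degree-3 curve has this shape.
2. From the visible intercepts: no x-intercept at any integer in the box; the y-axis gridline crossings are at y ∈ {-1, 1}.
3. Putting this together gives p.

x^3*y + x*y^3 + y^4 - 1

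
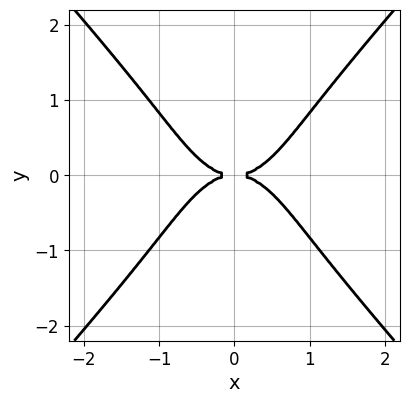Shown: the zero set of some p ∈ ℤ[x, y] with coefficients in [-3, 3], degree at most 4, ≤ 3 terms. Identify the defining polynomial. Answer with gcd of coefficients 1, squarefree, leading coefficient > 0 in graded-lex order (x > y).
3*x^4 - 2*y^4 - 3*y^2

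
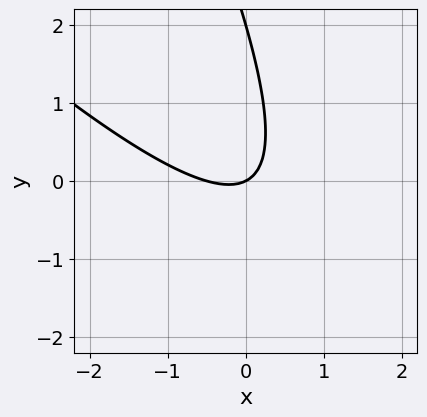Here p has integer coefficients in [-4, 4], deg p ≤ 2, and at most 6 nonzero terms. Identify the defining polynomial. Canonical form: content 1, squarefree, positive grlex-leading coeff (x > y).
First, the degree is 2 — no degree-1 curve has this shape.
Next, from the visible intercepts: it meets the x-axis at x = 0 (among the integer gridlines); the y-axis gridline crossings are at y ∈ {0, 2}.
Finally, matching integer coefficients to the picture gives p.

2*x^2 + 3*x*y + y^2 + x - 2*y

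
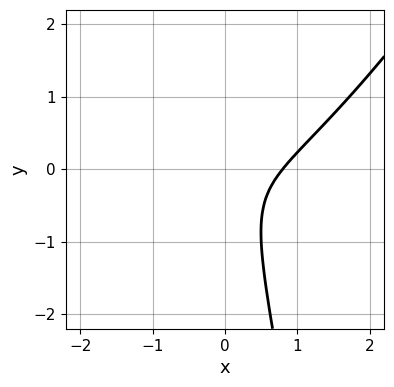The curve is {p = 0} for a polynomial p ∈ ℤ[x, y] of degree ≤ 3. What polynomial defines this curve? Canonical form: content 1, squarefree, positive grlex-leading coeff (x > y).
(a) deg p = 3. A generic line meets the curve in up to 3 points.
(b) From the axis intercepts and sections: no y-intercept at any integer in the box.
(c) Assembling these constraints gives the stated polynomial.

2*x^3 - x^2*y - 3*x*y - y^2 - 1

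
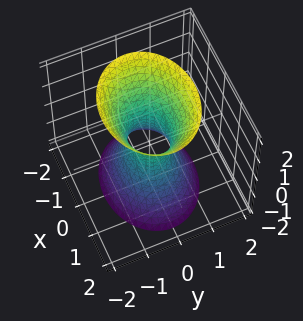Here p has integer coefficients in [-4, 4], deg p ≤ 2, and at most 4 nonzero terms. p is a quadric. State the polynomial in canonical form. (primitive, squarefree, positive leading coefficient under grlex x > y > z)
The degree is 2 — one connected sheet with a waist; a quadric.
Symmetries: the x ↦ −x reflection is a symmetry, so x appears only in even powers; the z ↦ −z reflection is a symmetry, so z appears only in even powers; it's symmetric under y → −y, forcing even powers of y.
From the axis intercepts and sections: no z-intercept at any integer in the box.
The integer polynomial consistent with all of this is the stated p.

2*x^2 + 3*y^2 - z^2 - 1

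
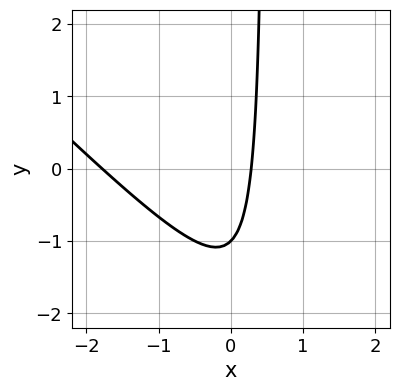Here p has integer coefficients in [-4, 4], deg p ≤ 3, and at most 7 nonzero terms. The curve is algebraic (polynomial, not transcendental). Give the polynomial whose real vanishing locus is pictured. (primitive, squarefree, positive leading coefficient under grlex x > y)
1. deg p = 2. The shape is more complex than any degree-1 curve.
2. From the axis intercepts and sections: one y-axis crossing is at y = -1.
3. Together with the visible shape, these determine p as stated.

2*x^2 + 2*x*y + 3*x - y - 1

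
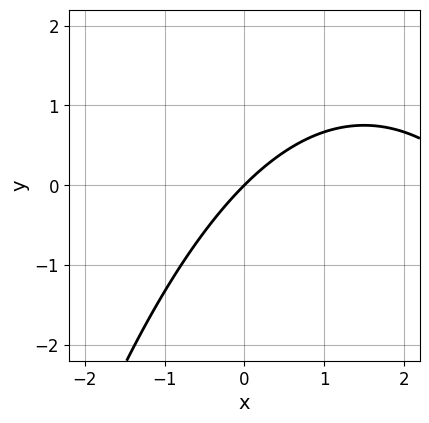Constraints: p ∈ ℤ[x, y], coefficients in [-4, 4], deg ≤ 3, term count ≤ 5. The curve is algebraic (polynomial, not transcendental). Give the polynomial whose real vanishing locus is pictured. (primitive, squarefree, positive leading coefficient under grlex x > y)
1. Degree: a generic line meets the curve in up to 2 points, so deg p = 2.
2. Observable constraints: it meets the x-axis at x = 0 (among the integer gridlines); it meets the y-axis at y = 0 (among the integer gridlines).
3. Putting this together gives p.

x^2 - 3*x + 3*y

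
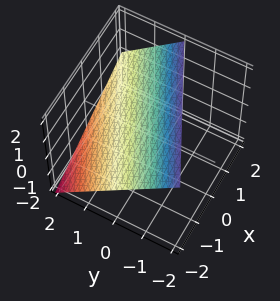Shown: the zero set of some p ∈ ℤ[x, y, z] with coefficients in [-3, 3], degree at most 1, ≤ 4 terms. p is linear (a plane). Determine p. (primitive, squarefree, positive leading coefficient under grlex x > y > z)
1. deg p = 1. Every cross-section is a straight line — this is a plane.
2. Reading off the gridlines: it crosses the x-axis at the gridline x = -2; it meets the y-axis at y = 1 (among the integer gridlines); one z-axis crossing is at z = 1.
3. Solving for integer coefficients yields p as stated.

x - 2*y - 2*z + 2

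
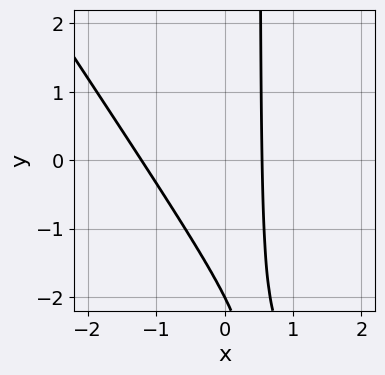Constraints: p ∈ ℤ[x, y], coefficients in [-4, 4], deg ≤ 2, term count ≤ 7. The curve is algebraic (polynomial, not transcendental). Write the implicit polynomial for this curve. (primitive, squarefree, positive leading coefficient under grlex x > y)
3*x^2 + 2*x*y + 2*x - y - 2

(a) deg p = 2.
(b) Against the integer gridlines: one y-axis crossing is at y = -2.
(c) The integer polynomial consistent with all of this is the stated p.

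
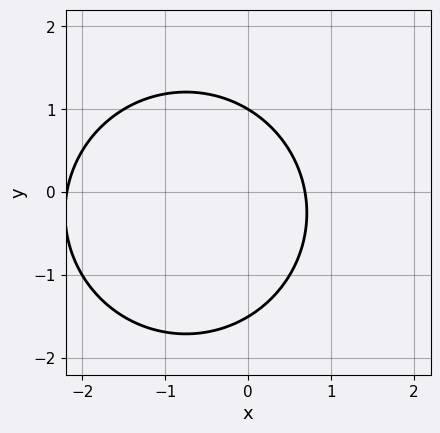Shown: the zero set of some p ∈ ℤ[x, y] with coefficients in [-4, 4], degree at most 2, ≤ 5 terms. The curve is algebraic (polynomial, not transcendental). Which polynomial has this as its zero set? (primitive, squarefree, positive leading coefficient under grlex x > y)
2*x^2 + 2*y^2 + 3*x + y - 3

deg p = 2. A generic line meets the curve in up to 2 points.
Reading off the gridlines: it meets the y-axis at y = 1 (among the integer gridlines).
Fitting integer coefficients to these (and the overall shape) gives p.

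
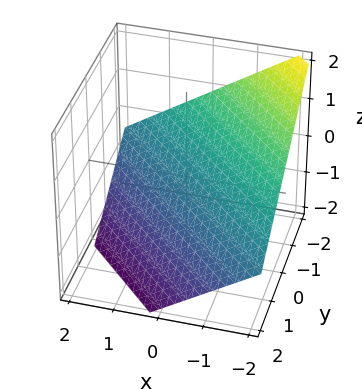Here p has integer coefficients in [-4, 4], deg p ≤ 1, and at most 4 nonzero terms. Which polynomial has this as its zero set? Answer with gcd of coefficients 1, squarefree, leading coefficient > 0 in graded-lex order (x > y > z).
The degree is 1 — the surface is flat (a plane).
Reading off the gridlines: one x-axis crossing is at x = -1; it meets the y-axis at y = -1 (among the integer gridlines).
Together with the visible shape, these determine p as stated.

2*x + 2*y + 3*z + 2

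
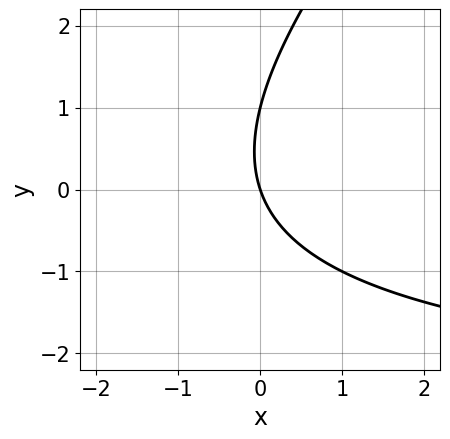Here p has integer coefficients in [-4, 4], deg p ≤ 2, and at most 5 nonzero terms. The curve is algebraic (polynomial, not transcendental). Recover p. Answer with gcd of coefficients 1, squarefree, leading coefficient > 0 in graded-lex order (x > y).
(a) The degree is 2 — the shape is more complex than any degree-1 curve.
(b) Observable constraints: among the integer gridlines, it crosses the y-axis at y ∈ {0, 1}; it meets the x-axis at x = 0 (among the integer gridlines).
(c) Solving for integer coefficients yields p as stated.

x*y - y^2 + 3*x + y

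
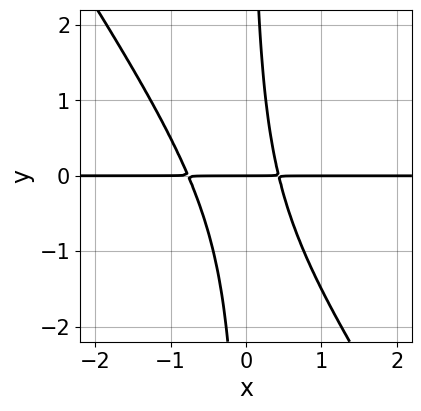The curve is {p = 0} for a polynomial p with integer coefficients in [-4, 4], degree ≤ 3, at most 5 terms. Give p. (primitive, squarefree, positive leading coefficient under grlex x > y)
3*x^2*y + 2*x*y^2 + x*y - y

The degree is 3 — a generic line meets the curve in up to 3 points.
Checking where it meets the axes: it crosses the y-axis at the gridline y = 0; every point of the x-axis in the box is on the curve.
Assembling these constraints gives the stated polynomial.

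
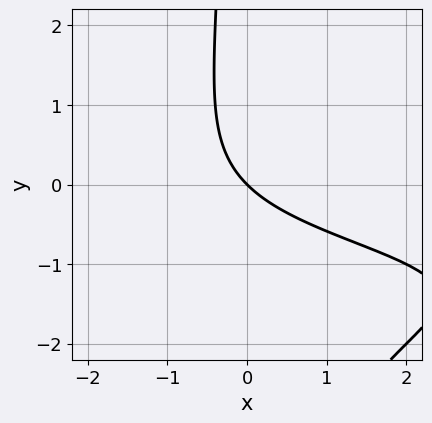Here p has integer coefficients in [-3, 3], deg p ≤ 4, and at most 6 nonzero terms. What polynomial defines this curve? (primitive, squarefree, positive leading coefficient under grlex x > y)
x*y^2 + 2*x*y + 2*x + 2*y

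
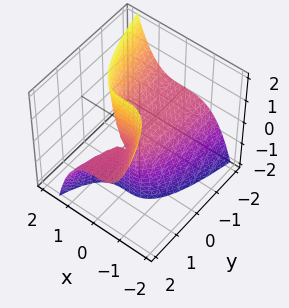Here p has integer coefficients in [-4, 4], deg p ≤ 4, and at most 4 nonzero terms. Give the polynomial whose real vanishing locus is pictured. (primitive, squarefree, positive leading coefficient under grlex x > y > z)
(a) Degree: no degree-2 surface has this shape, so deg p = 3.
(b) From the axis intercepts and sections: it crosses the z-axis at the gridline z = 0; it meets the x-axis at x = 0 (among the integer gridlines).
(c) Together with the visible shape, these determine p as stated. Check: (0, -2, 0) on the y-axis lies on the surface, and p(0, -2, 0) = 0. ✓

3*x^3 + 3*y*z - 2*z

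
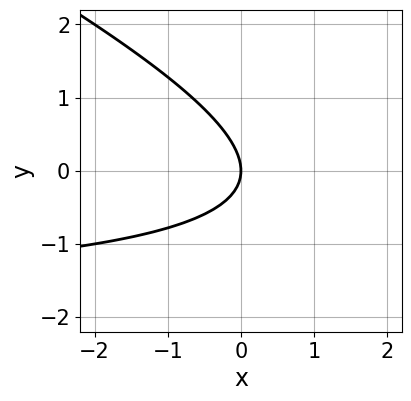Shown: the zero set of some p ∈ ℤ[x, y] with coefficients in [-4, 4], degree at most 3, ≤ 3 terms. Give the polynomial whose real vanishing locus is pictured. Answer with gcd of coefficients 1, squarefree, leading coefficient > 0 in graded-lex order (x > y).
x*y + 2*y^2 + 2*x

The degree is 2 — no degree-1 curve has this shape.
Reading off the gridlines: it meets the x-axis at x = 0 (among the integer gridlines); it meets the y-axis at y = 0 (among the integer gridlines).
The integer polynomial consistent with all of this is the stated p.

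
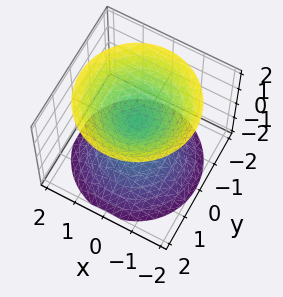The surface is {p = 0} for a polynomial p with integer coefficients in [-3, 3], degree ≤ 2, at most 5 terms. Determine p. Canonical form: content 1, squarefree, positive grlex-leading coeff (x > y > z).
First, I count 2 distinct pieces.
Next, degree: two sheets facing apart; a quadric, so deg p = 2.
Then, symmetries: mirror symmetry z ↦ −z ⇒ only even powers of z; rotational symmetry about the z-axis ⇒ p depends on x, y only through x² + y².
Next, observable constraints: the surface avoids every integer x-axis point in the box; it misses every integer gridline on the y-axis; a circular section at z = 2 has radius between 1 and 2.
Finally, assembling these constraints gives the stated polynomial.

2*x^2 + 2*y^2 - 2*z^2 + 1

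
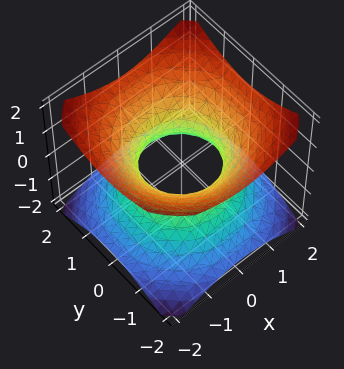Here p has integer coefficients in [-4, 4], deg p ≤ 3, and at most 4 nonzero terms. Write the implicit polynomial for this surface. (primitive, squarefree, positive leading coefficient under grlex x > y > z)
2*x^2 + 2*y^2 - 3*z^2 - 2

1. deg p = 2. One connected sheet with a waist; a quadric.
2. Symmetries: rotational symmetry about the z-axis ⇒ p depends on x, y only through x² + y²; the z ↦ −z reflection is a symmetry, so z appears only in even powers.
3. Observable constraints: among the integer gridlines, it crosses the y-axis at y ∈ {-1, 1}; no z-intercept at any integer in the box; a circular section at z = 1 has radius between 1 and 2.
4. Fitting integer coefficients to these (and the overall shape) gives p. Check: (-1, 0, 0) on the x-axis lies on the surface, and p(-1, 0, 0) = 0. ✓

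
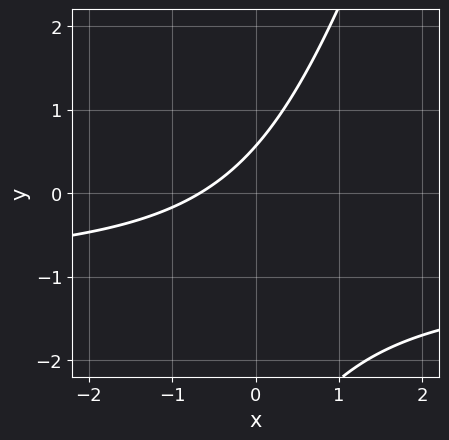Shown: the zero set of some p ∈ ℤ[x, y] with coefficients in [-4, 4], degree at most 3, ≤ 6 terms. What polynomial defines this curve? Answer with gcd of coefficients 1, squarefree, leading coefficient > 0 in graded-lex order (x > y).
The degree is 2 — the shape is more complex than any degree-1 curve.
Matching integer coefficients to the picture gives p.

3*x*y - y^2 + 3*x - 3*y + 2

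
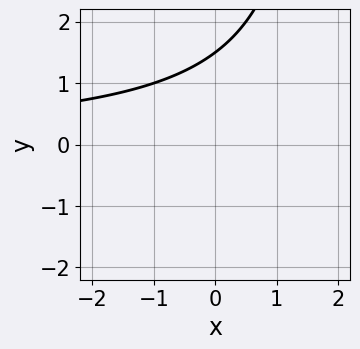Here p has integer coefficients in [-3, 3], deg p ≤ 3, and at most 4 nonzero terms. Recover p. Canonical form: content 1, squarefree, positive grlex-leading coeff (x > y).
x*y - 2*y + 3

deg p = 2.
From the visible intercepts: it misses every integer gridline on the x-axis.
Solving for integer coefficients yields p as stated.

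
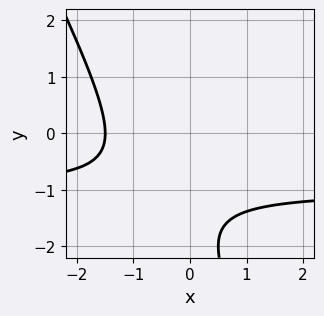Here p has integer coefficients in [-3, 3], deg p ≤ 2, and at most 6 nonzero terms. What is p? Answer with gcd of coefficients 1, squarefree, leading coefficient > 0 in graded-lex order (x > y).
2*x*y + y^2 + 2*x + 3*y + 3

The degree is 2 — no degree-1 curve has this shape.
Reading off the gridlines: it misses every integer gridline on the y-axis.
Solving for integer coefficients yields p as stated.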